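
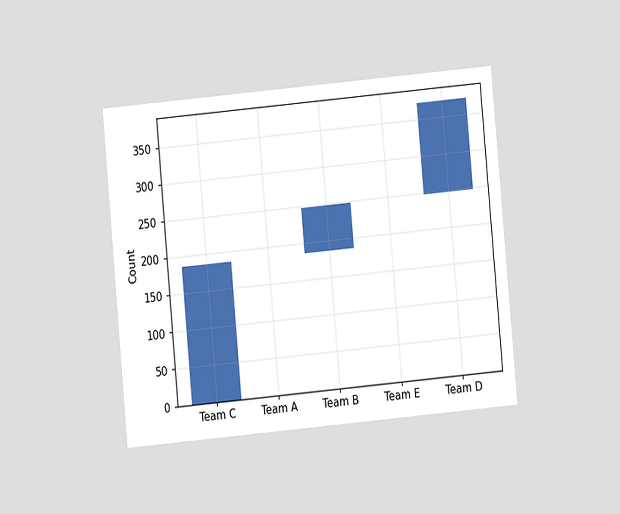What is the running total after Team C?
186

The chart is tilted about 5° counter-clockwise and viewed at a slight angle. After Team C the running total reaches 186.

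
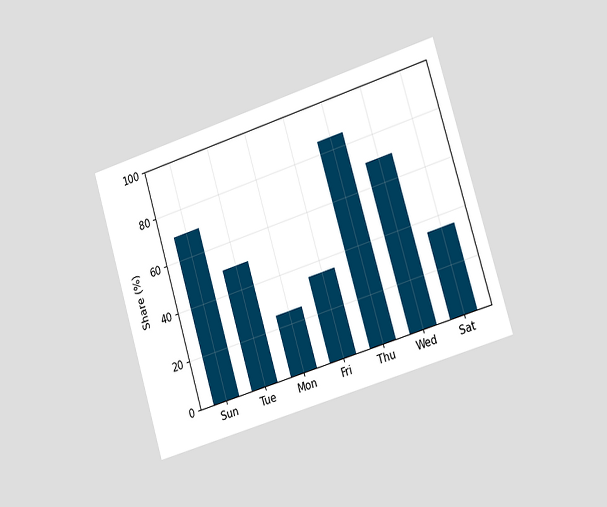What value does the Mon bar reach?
The chart is tilted about 17° counter-clockwise and viewed slightly from the right. Reading along the chart's y-axis, the Mon bar reaches 25%.

25%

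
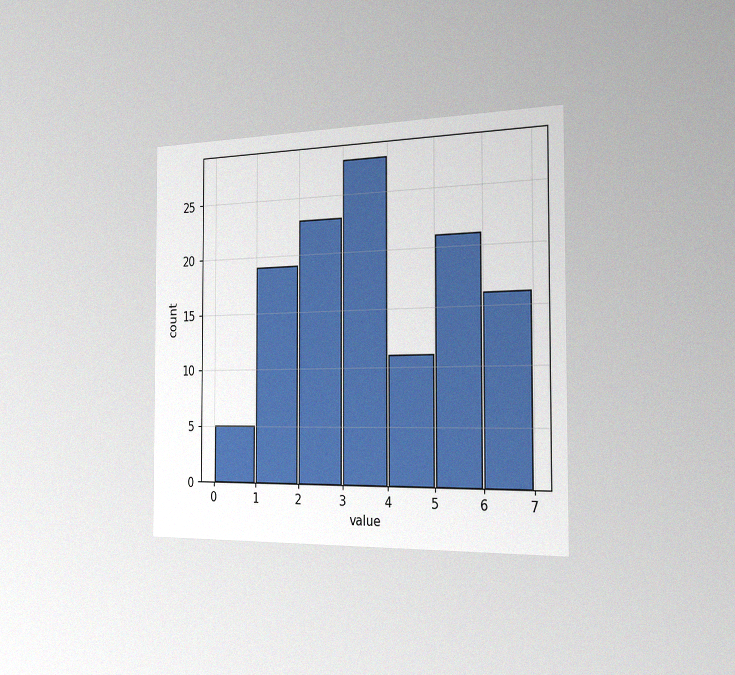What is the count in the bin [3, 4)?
The chart is viewed slightly from the right, with some photo noise. The [3, 4) bin has height 28.

28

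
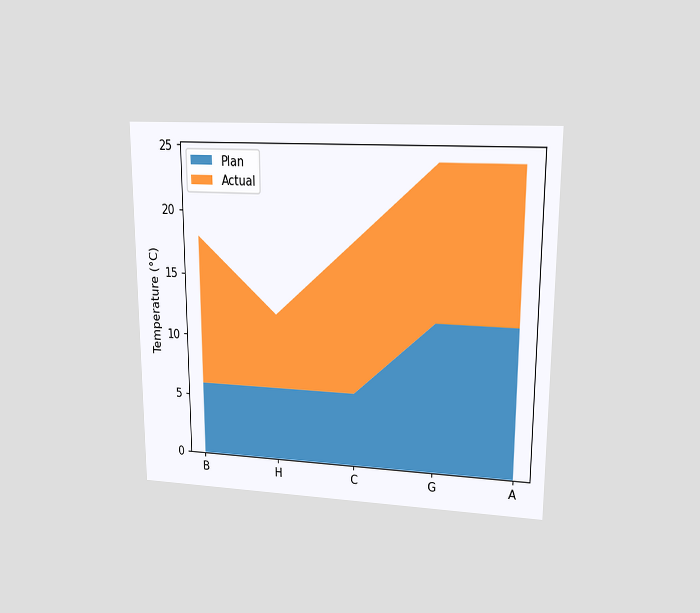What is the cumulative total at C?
The chart is viewed at a slight angle. The stacked total at C reaches 18°C.

18°C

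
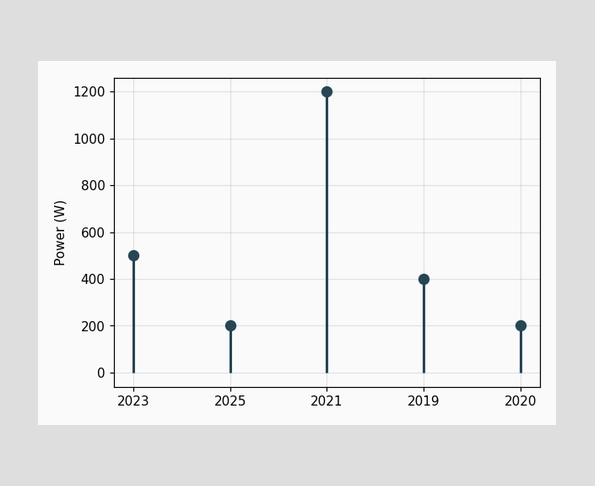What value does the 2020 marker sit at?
The 2020 marker sits at 200W.

200W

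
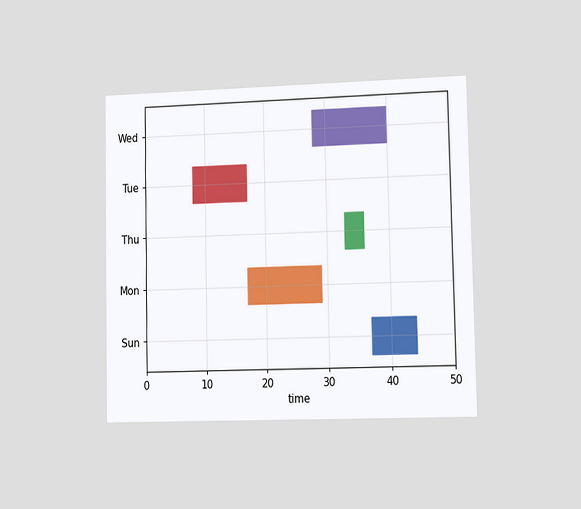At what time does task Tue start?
8

The chart is viewed slightly from the right. The Tue bar begins at t=8.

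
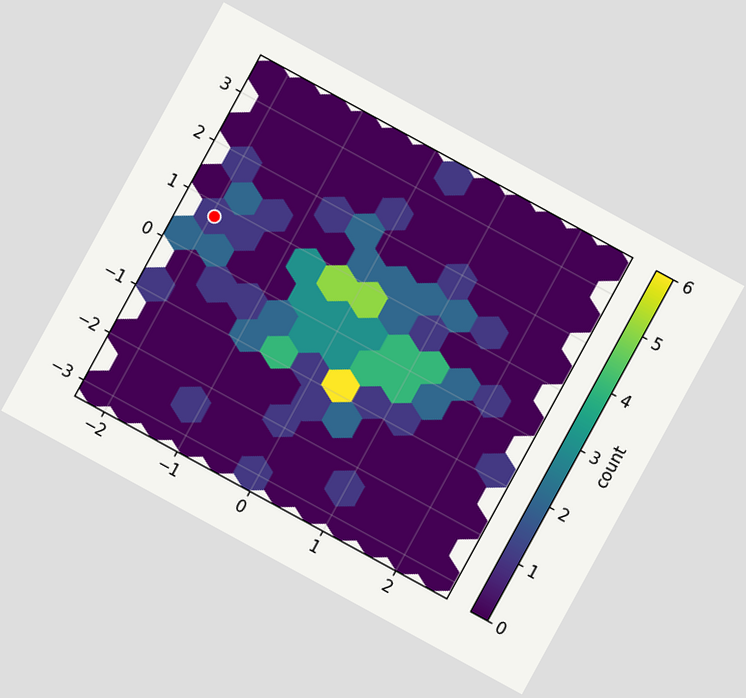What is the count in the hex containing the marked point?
The chart is tilted about 29° clockwise. The marked hex reads 1 on the colorbar.

1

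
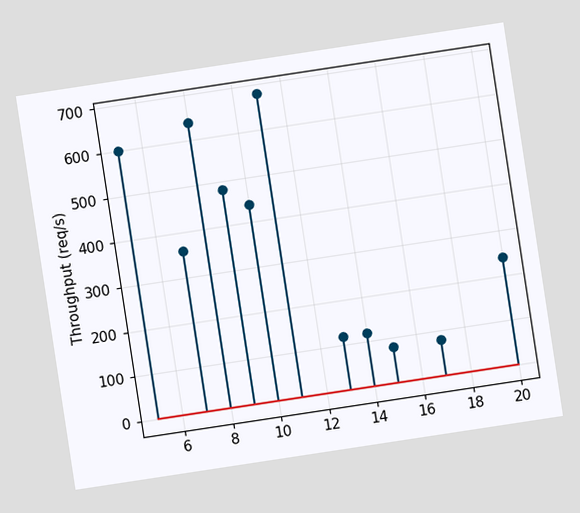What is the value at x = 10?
The chart is tilted about 9° counter-clockwise. The stem at x=10 reaches 440req/s.

440req/s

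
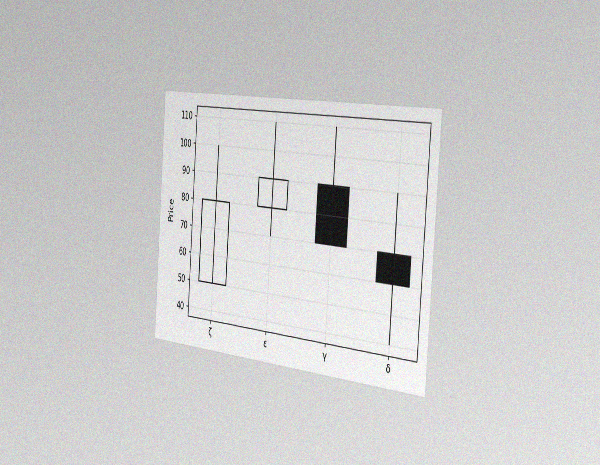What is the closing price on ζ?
80

The chart is tilted about 4° clockwise and viewed slightly from the right, with some photo noise. The ζ candle closes at 80.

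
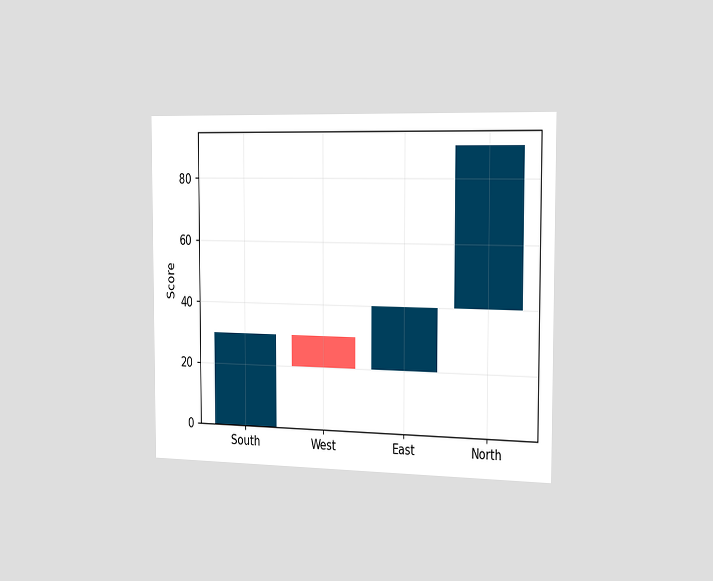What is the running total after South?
30

The chart is viewed slightly from the right. After South the running total reaches 30.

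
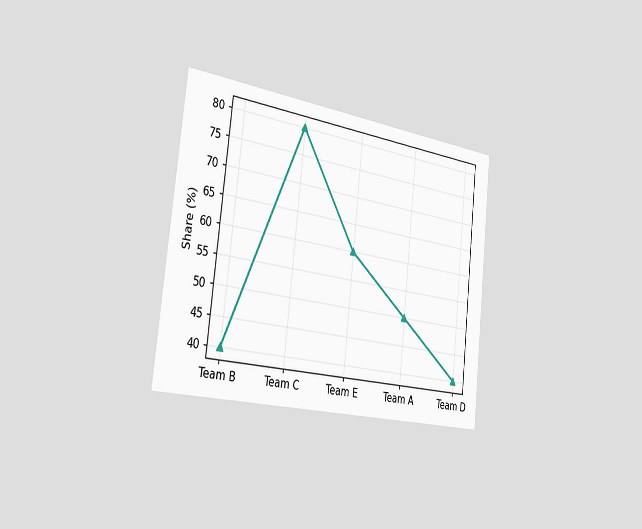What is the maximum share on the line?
80%

The chart is tilted about 6° clockwise and viewed slightly from the left. The highest point is at Team C, and reading across to the y-axis gives 80%.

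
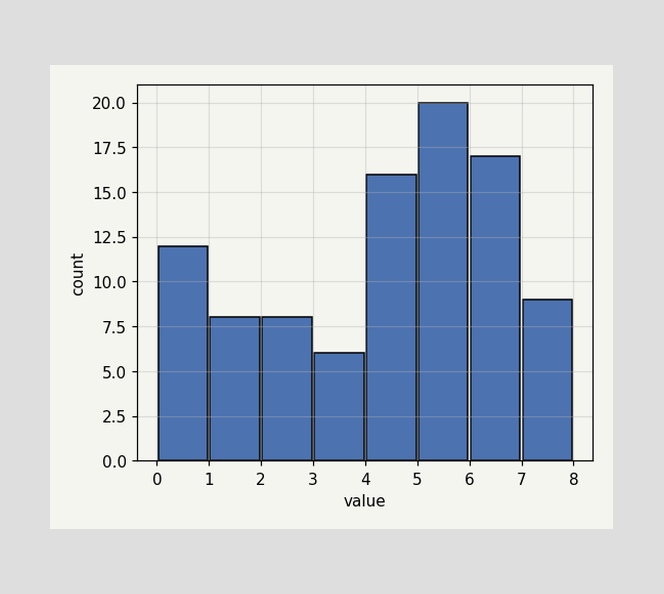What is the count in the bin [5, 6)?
20

The [5, 6) bin has height 20.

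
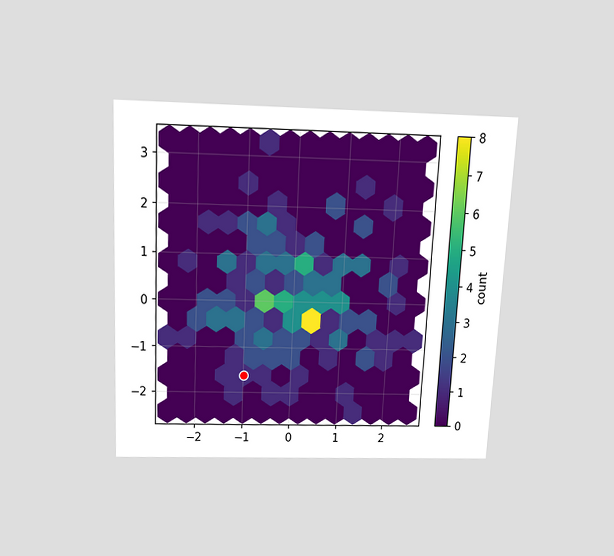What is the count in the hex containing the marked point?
The chart is tilted about 3° clockwise and viewed slightly from above. The marked hex reads 1 on the colorbar.

1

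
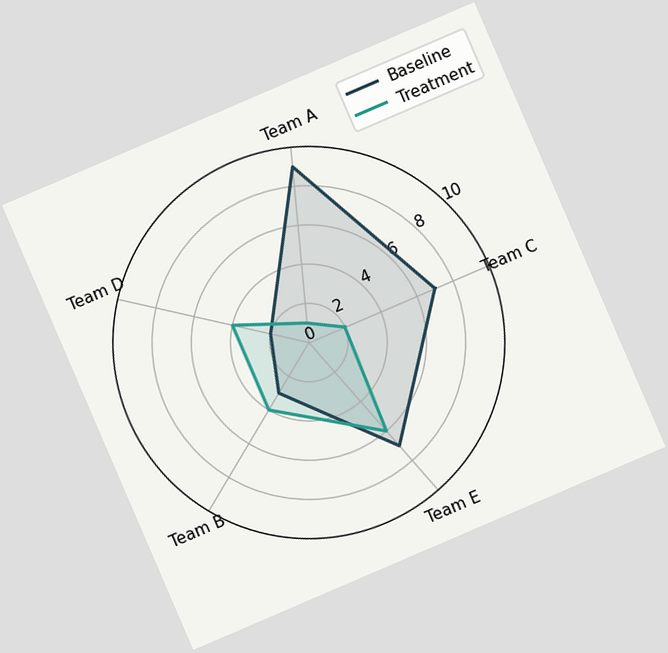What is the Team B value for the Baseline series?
The chart is tilted about 23° counter-clockwise. On the Team B axis, Baseline reaches 3.

3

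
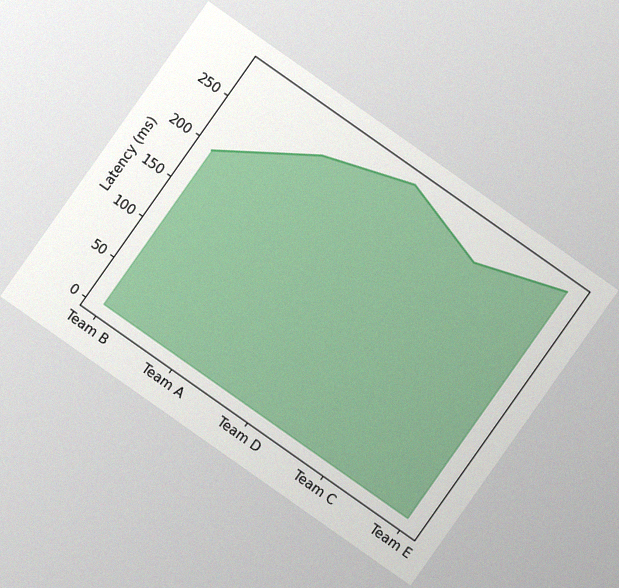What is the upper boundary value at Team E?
285ms

The chart is tilted about 35° clockwise, with some photo noise. At Team E the upper boundary is at 285ms.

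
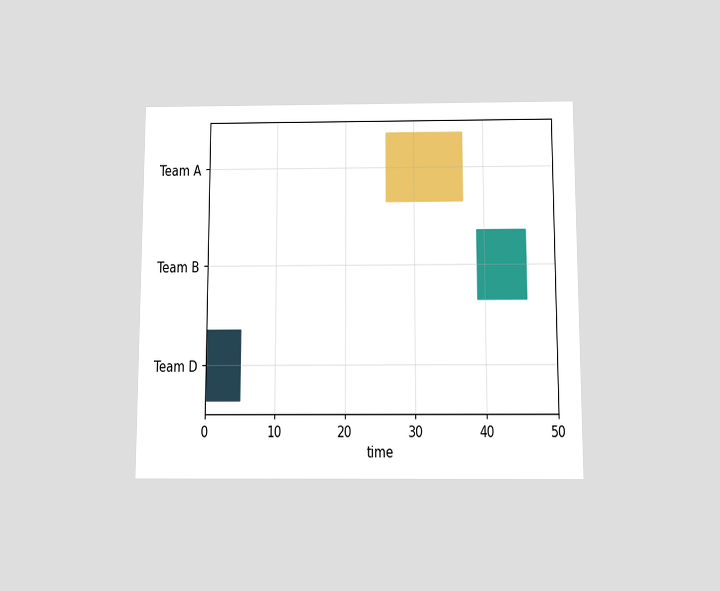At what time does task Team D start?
The chart is viewed slightly from below. The Team D bar begins at t=0.

0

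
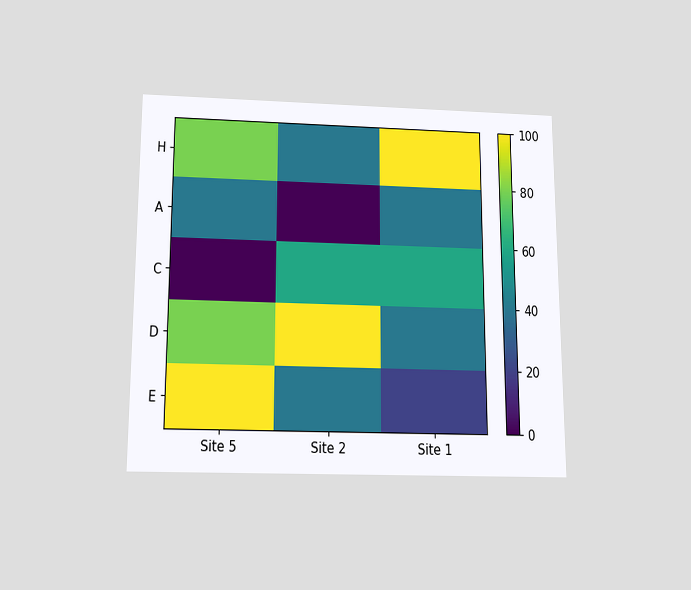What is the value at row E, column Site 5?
The chart is viewed slightly from below. Matching cell (E, Site 5) against the colorbar gives 100.

100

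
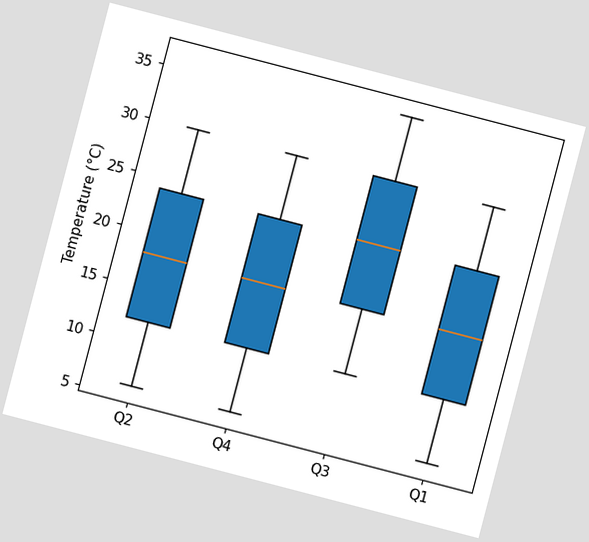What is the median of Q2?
The chart is tilted about 15° clockwise. The median line in the Q2 box sits at 18°C.

18°C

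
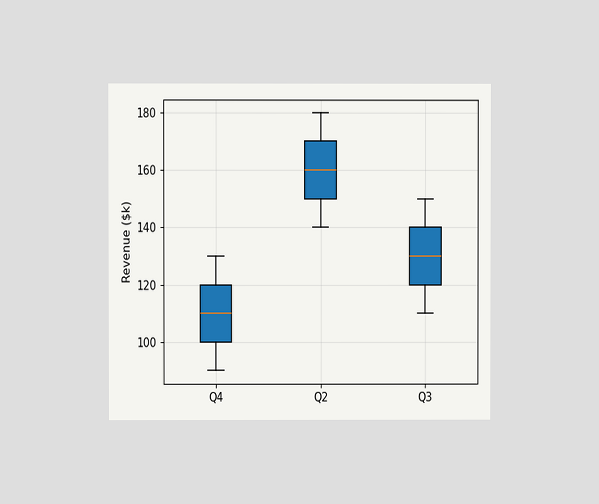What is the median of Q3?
The chart is viewed at a slight angle. The median line in the Q3 box sits at $130k.

$130k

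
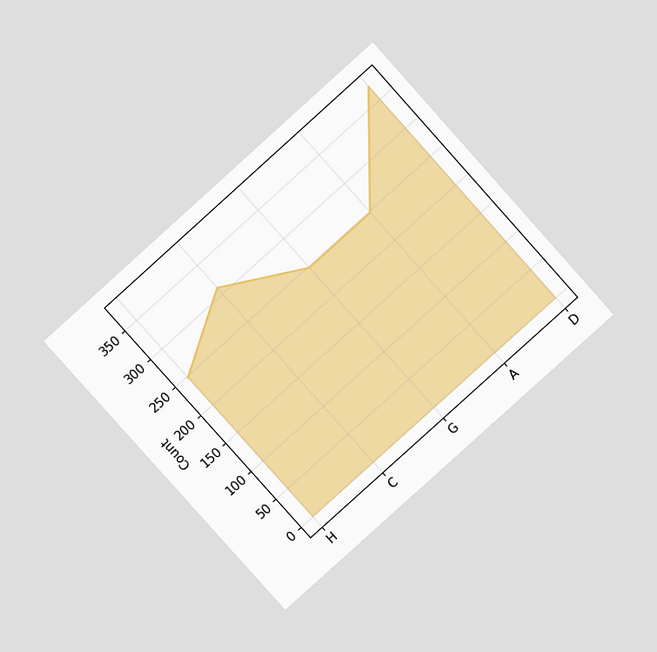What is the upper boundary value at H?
248

The chart is tilted about 42° counter-clockwise and viewed at a slight angle. At H the upper boundary is at 248.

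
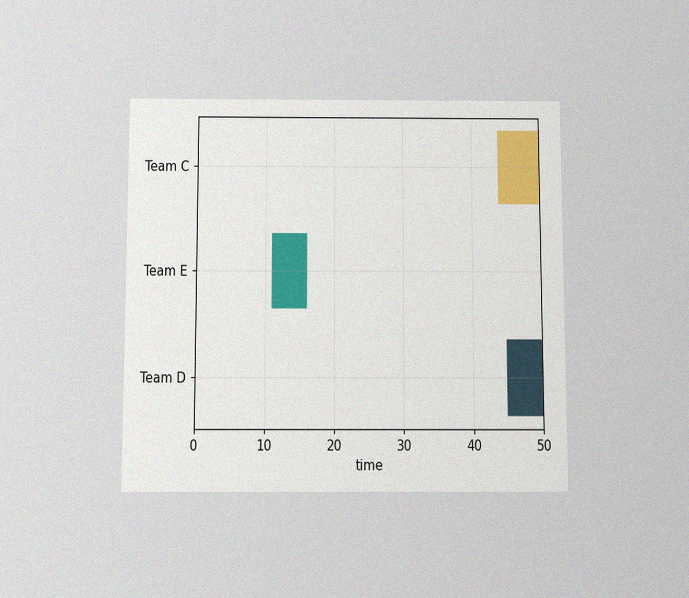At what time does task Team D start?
The chart is viewed slightly from below, with some photo noise. The Team D bar begins at t=45.

45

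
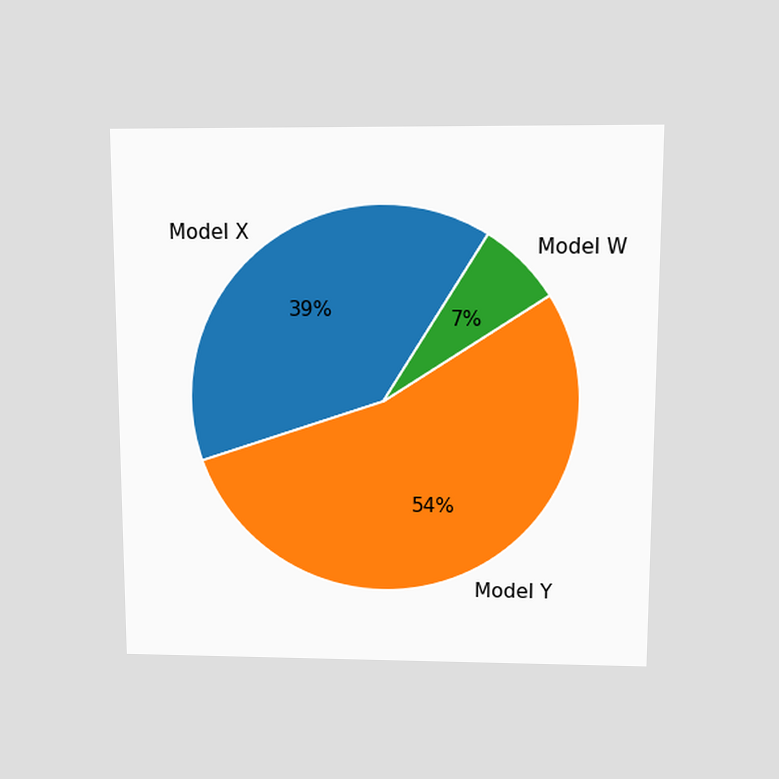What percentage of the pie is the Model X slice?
39%

The chart is viewed slightly from above. The Model X slice takes up 39% of the pie.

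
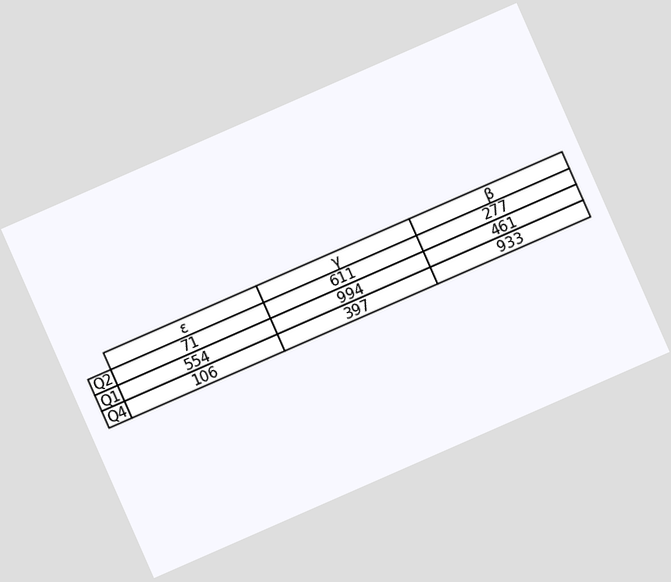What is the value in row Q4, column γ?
The chart is tilted about 24° counter-clockwise. The (Q4, γ) cell reads 397.

397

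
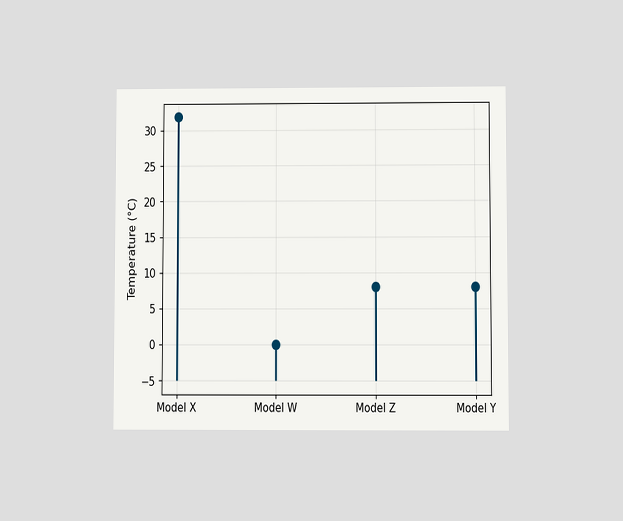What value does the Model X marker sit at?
32°C

The chart is viewed at a slight angle. The Model X marker sits at 32°C.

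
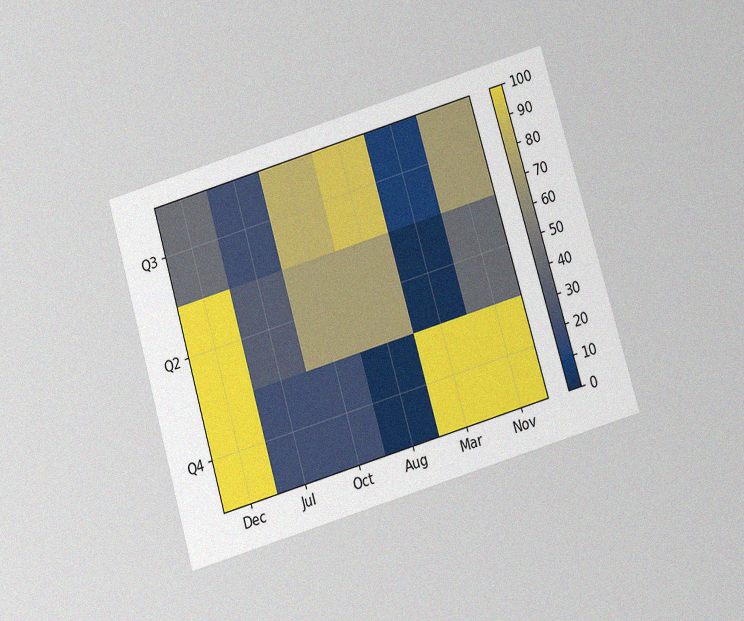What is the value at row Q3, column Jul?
20

The chart is tilted about 16° counter-clockwise and viewed slightly from below, with some photo noise. Matching cell (Q3, Jul) against the colorbar gives 20.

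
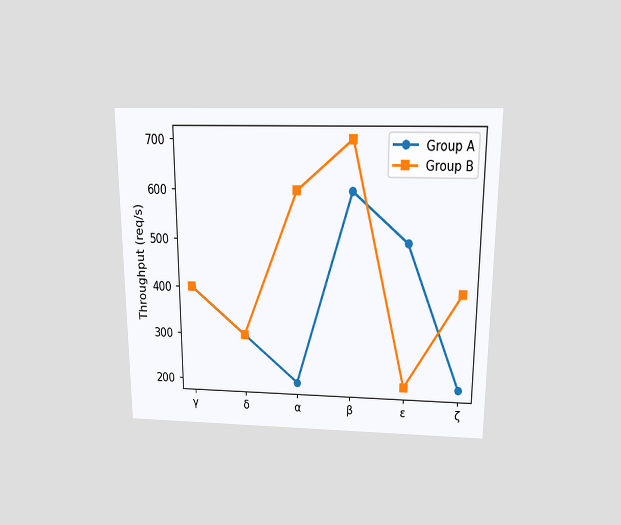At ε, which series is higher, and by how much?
Group A, by 300req/s

The chart is viewed slightly from above. At ε, Group A sits above the other line by 300req/s.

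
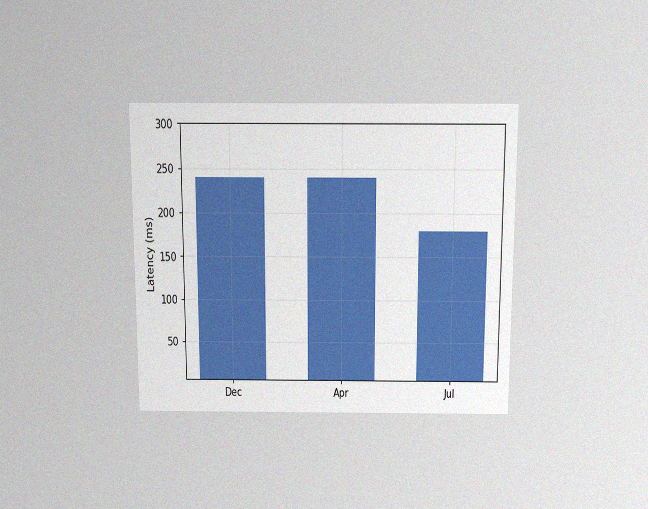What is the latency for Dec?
240ms

The chart is viewed slightly from above, with some photo noise. Reading along the chart's y-axis, the Dec bar reaches 240ms.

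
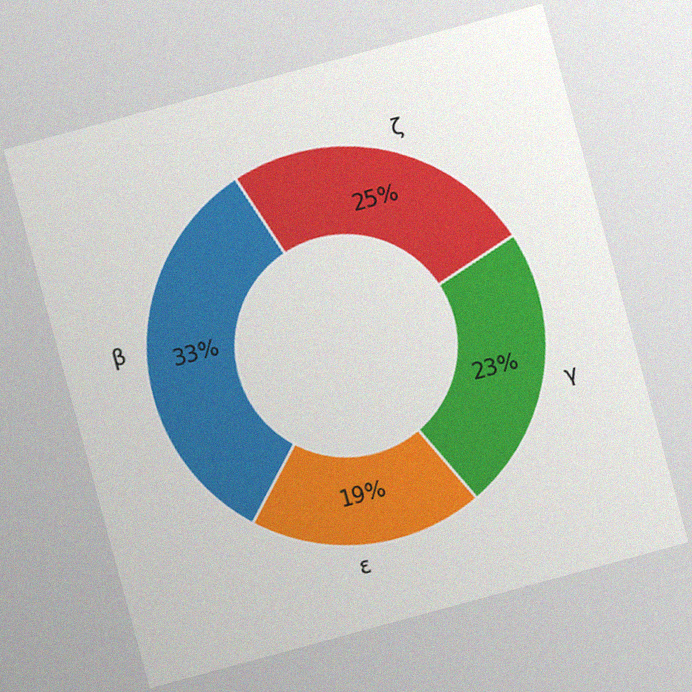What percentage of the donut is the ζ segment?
The chart is tilted about 15° counter-clockwise, with some photo noise. The ζ segment takes up 25% of the ring.

25%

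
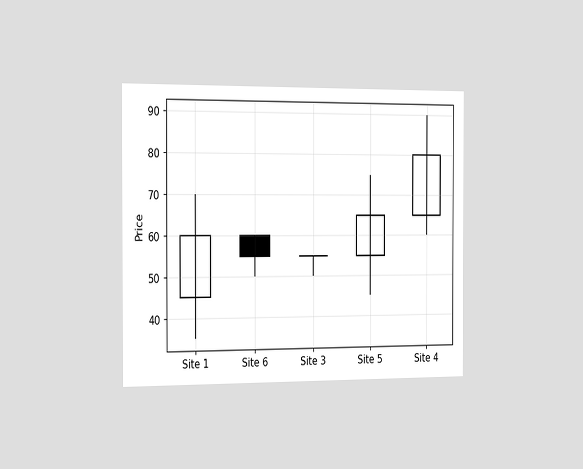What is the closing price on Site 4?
80

The chart is viewed slightly from the left. The Site 4 candle closes at 80.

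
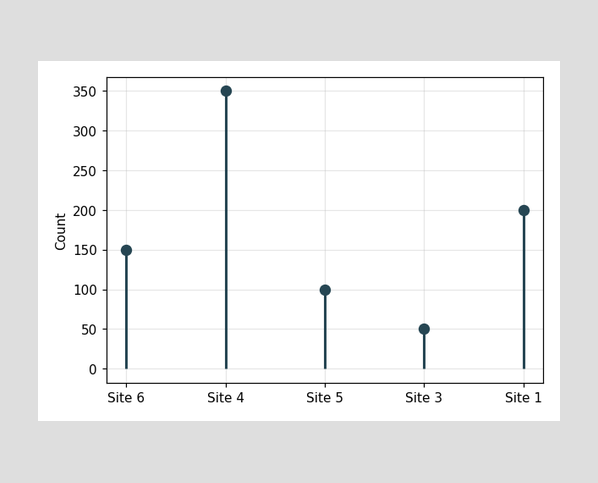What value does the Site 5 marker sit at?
The Site 5 marker sits at 100.

100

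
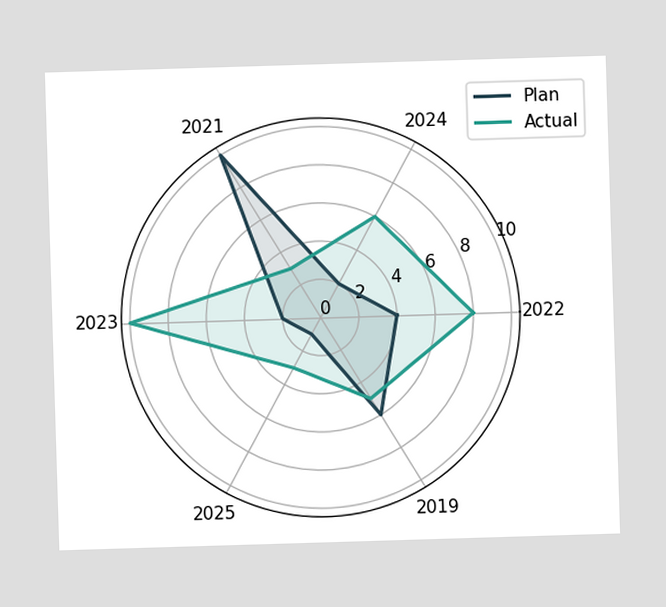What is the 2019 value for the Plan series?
6

On the 2019 axis, Plan reaches 6.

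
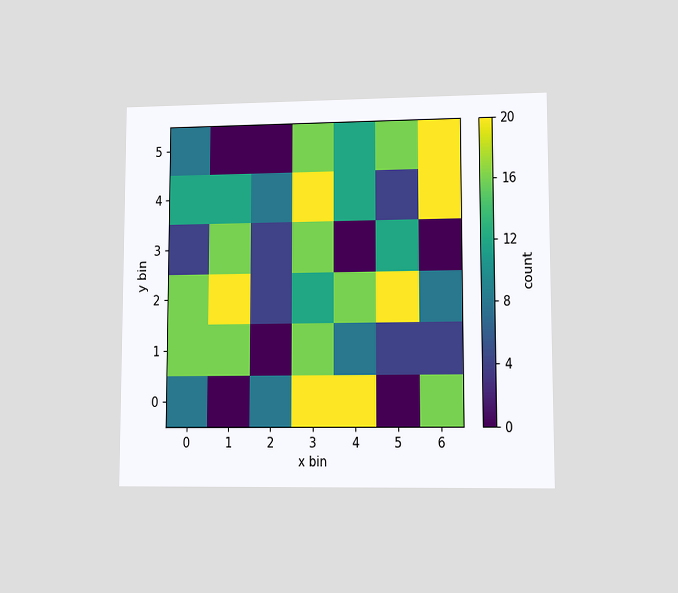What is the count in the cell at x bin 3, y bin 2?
12

The chart is viewed at a slight angle. Matching the cell (3, 2) against the colorbar gives 12.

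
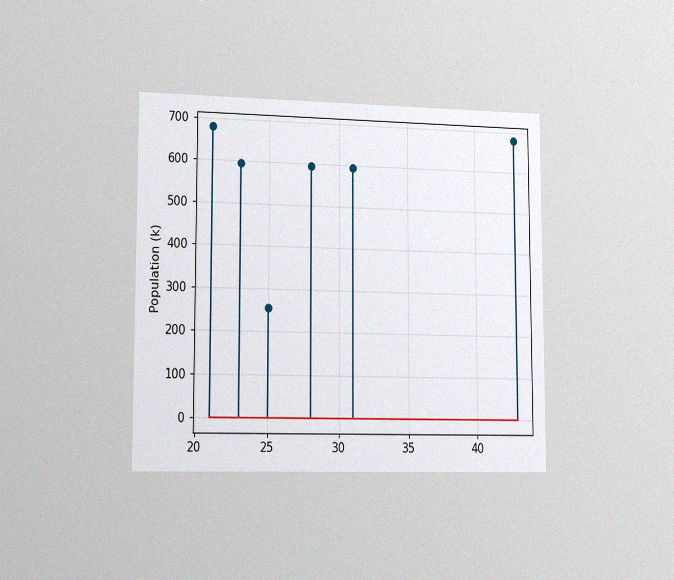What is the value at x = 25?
255k

The chart is viewed slightly from the left, with some photo noise. The stem at x=25 reaches 255k.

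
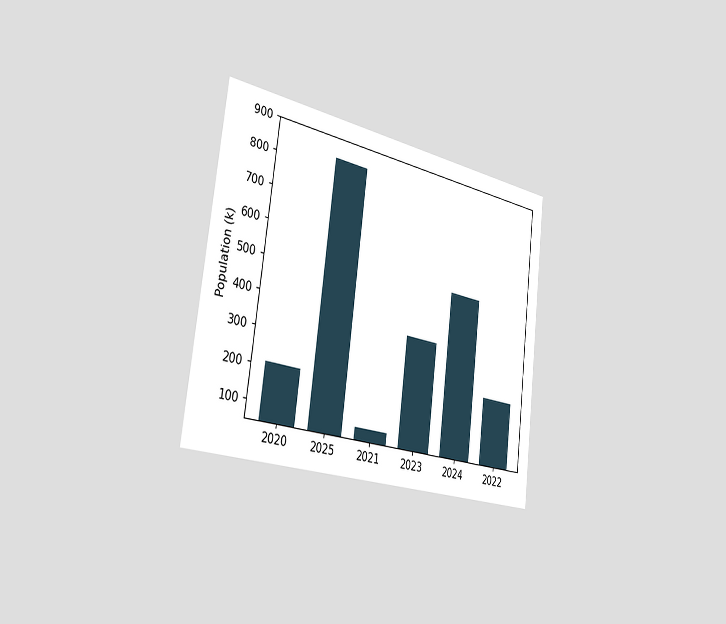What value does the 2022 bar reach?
252k

The chart is tilted about 7° clockwise and viewed slightly from the left. Reading along the chart's y-axis, the 2022 bar reaches 252k.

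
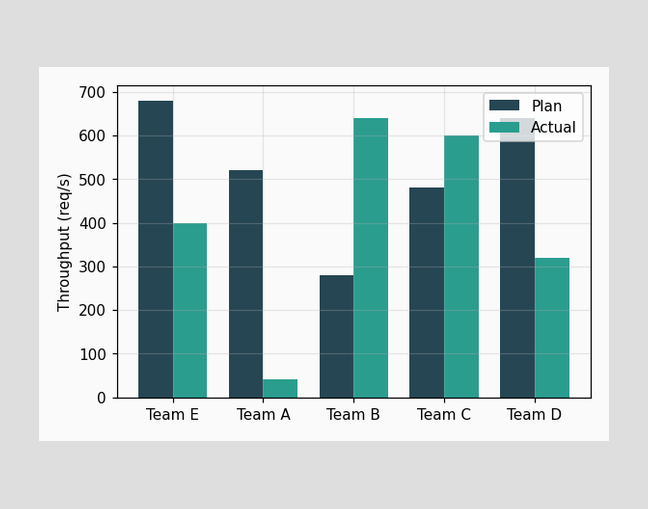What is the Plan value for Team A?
520req/s

The Plan bar at Team A reaches 520req/s on the y-axis.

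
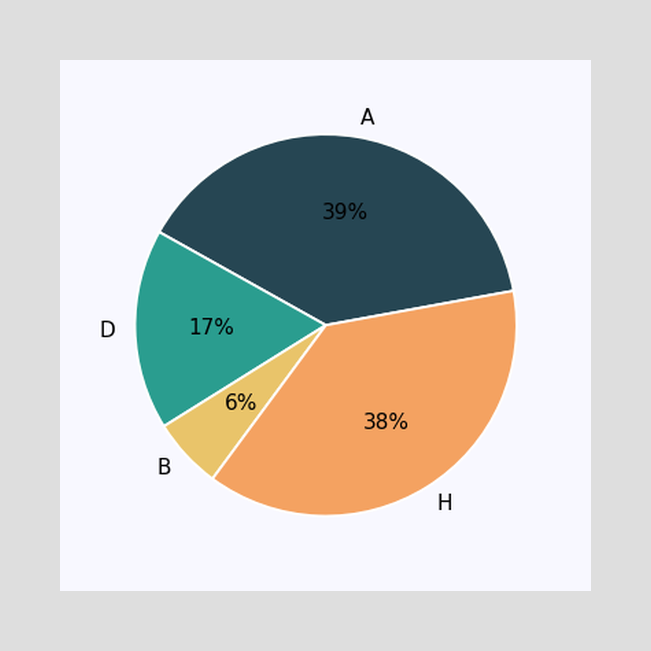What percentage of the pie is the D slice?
The D slice takes up 17% of the pie.

17%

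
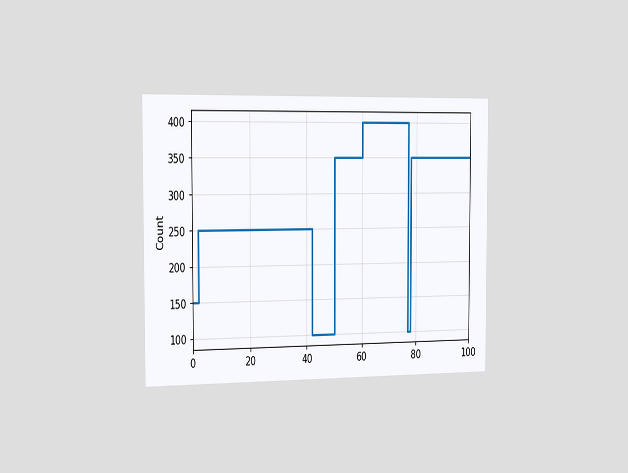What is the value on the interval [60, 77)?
The chart is viewed slightly from the left. On [60, 77) the step sits at 400.

400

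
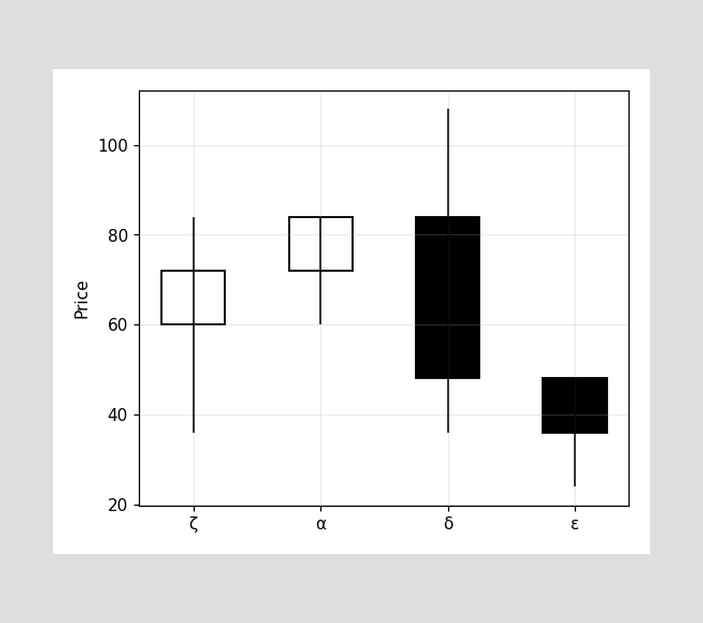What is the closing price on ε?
36

The ε candle closes at 36.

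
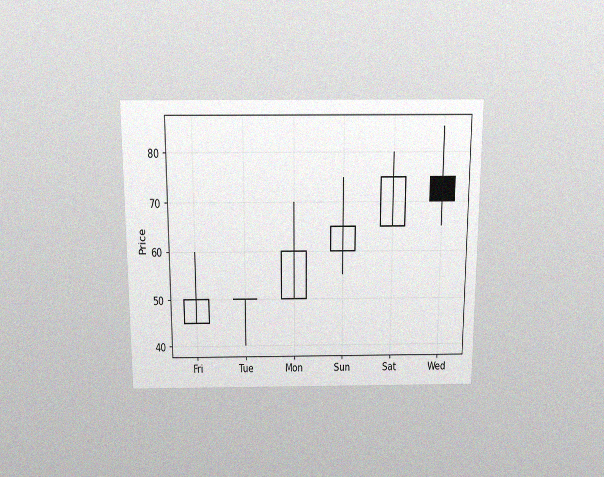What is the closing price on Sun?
The chart is viewed slightly from above, with some photo noise. The Sun candle closes at 65.

65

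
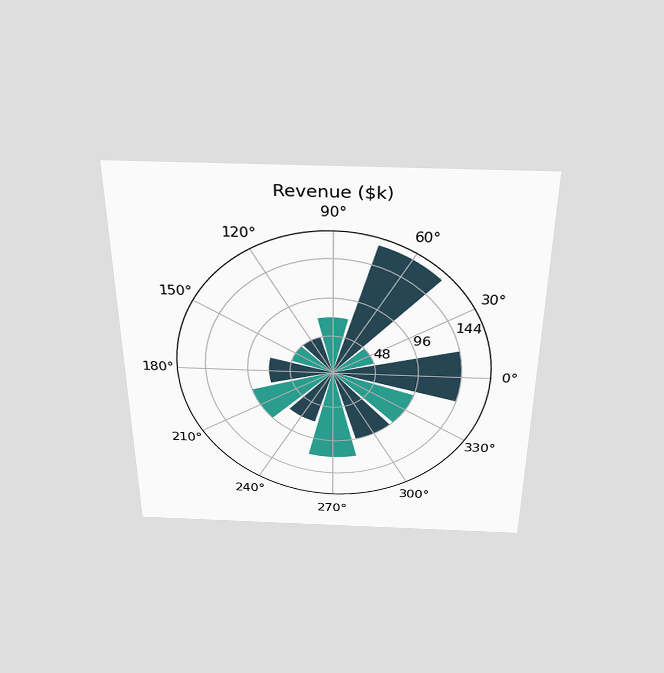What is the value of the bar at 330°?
The chart is viewed slightly from above. The bar at 330° reaches $96k on the radial axis.

$96k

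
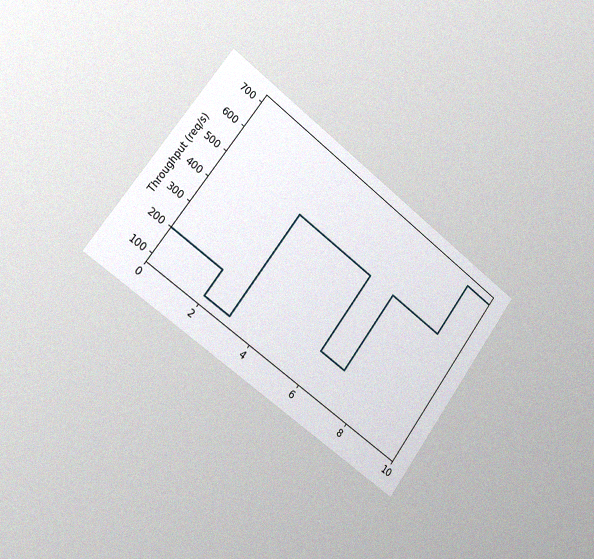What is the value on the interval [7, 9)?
500req/s

The chart is tilted about 37° clockwise and viewed slightly from the left, with some photo noise. On [7, 9) the step sits at 500req/s.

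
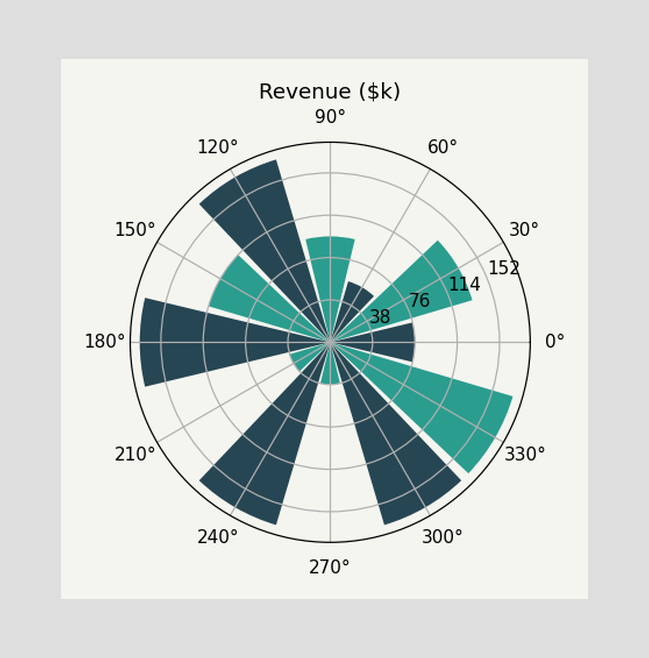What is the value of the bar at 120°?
The bar at 120° reaches $171k on the radial axis.

$171k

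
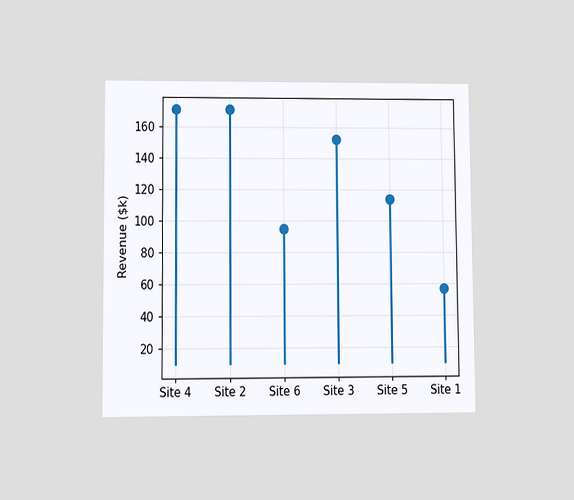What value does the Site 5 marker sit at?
The chart is viewed at a slight angle. The Site 5 marker sits at $114k.

$114k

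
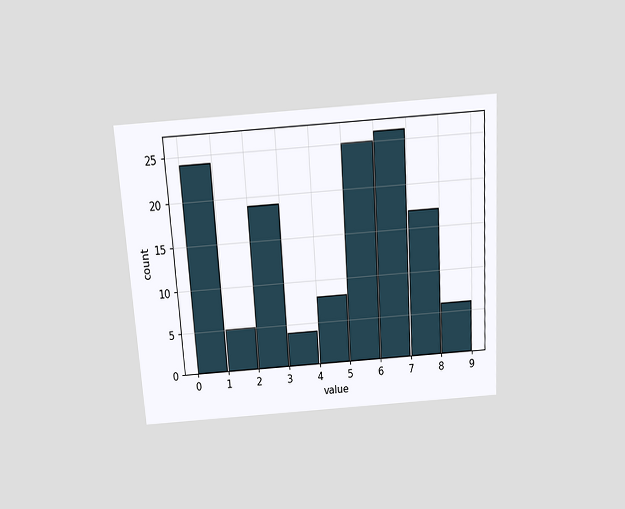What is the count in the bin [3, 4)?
The chart is tilted about 4° counter-clockwise and viewed slightly from above. The [3, 4) bin has height 4.

4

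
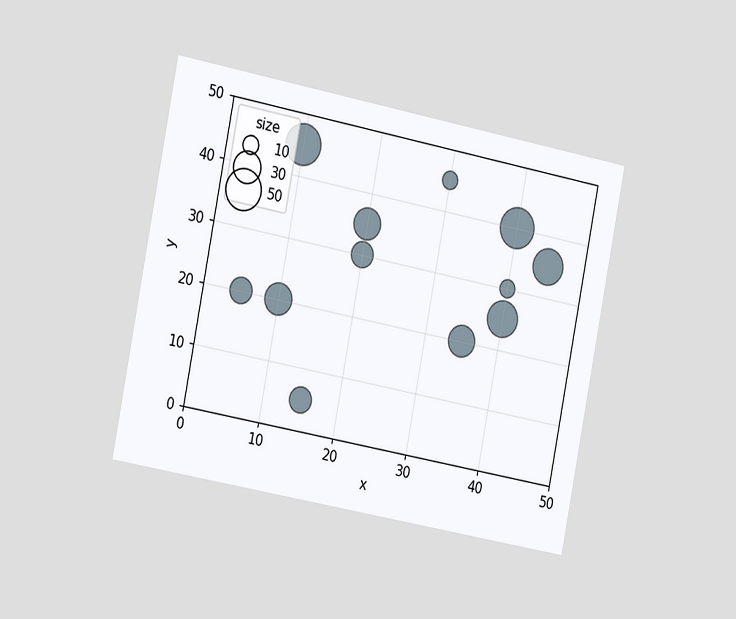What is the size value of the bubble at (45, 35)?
The chart is tilted about 11° clockwise and viewed slightly from the left. Matching the bubble at (45, 35) against the size legend gives 40.

40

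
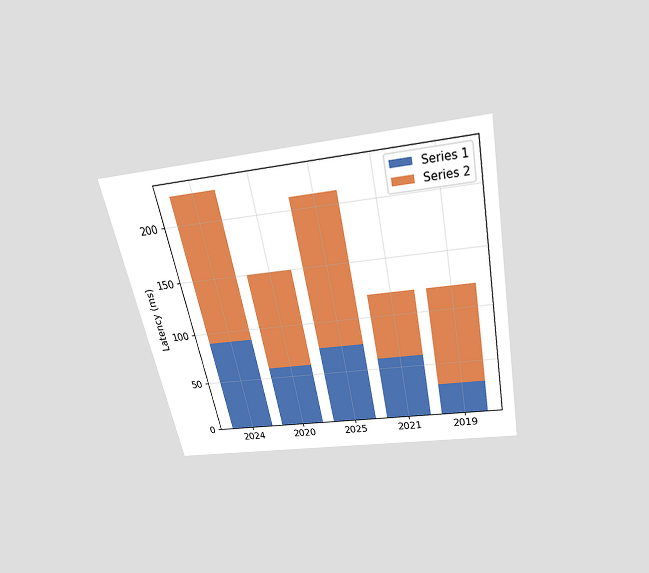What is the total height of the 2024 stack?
225ms

The chart is tilted about 12° counter-clockwise and viewed slightly from above. The 2024 stack's top reaches 225ms on the y-axis.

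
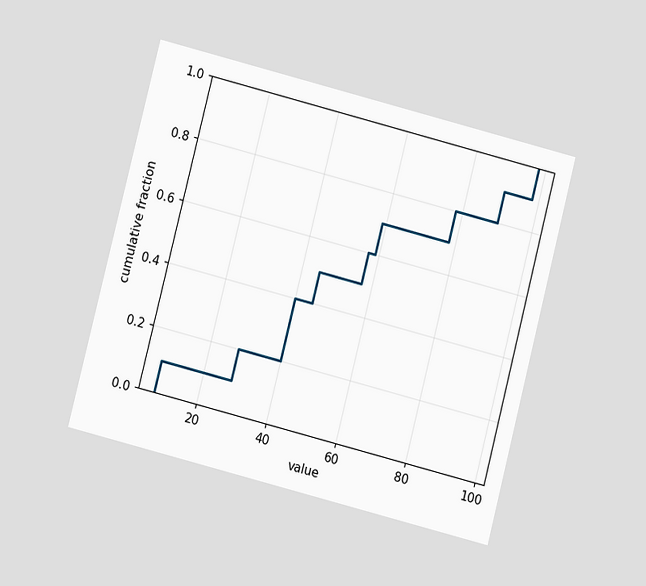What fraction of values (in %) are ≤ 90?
The chart is tilted about 14° clockwise and viewed at a slight angle. At x=90 the ECDF step is at 90%.

90%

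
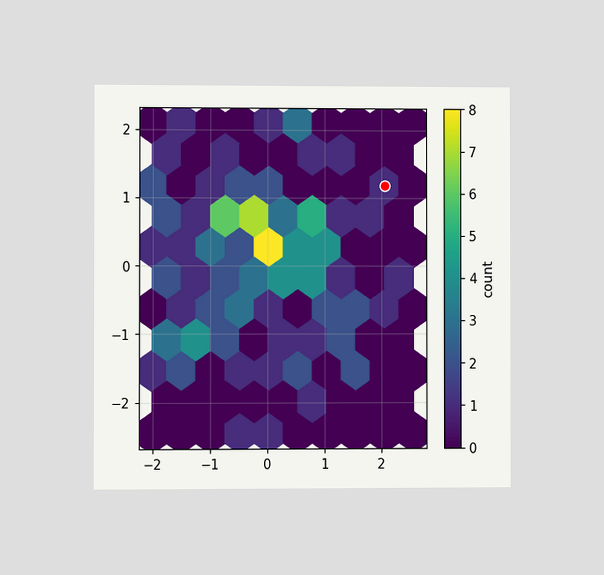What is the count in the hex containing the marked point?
The chart is viewed at a slight angle. The marked hex reads 1 on the colorbar.

1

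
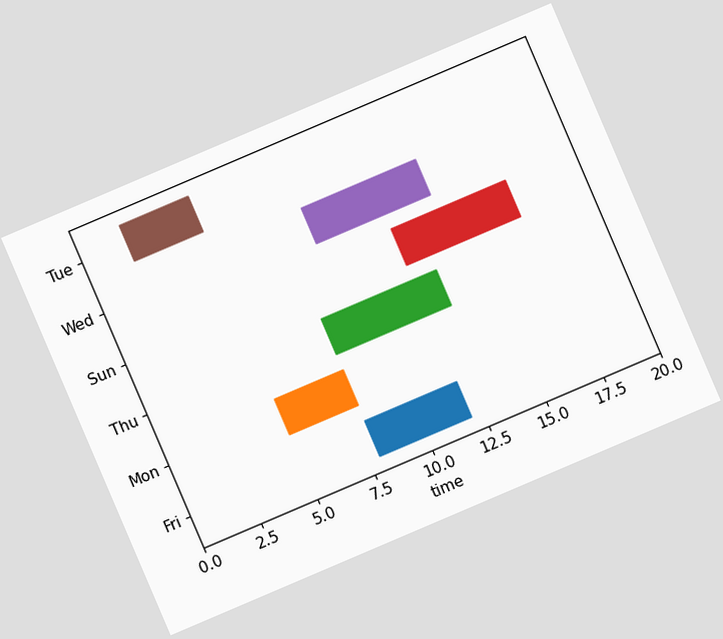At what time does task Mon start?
The chart is tilted about 23° counter-clockwise. The Mon bar begins at t=5.

5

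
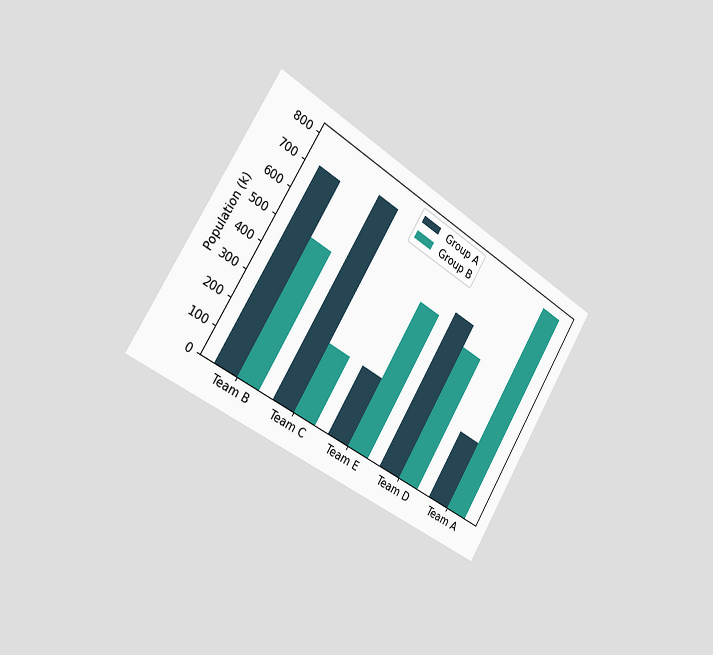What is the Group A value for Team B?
714k

The chart is tilted about 32° clockwise and viewed slightly from the left. The Group A bar at Team B reaches 714k on the y-axis.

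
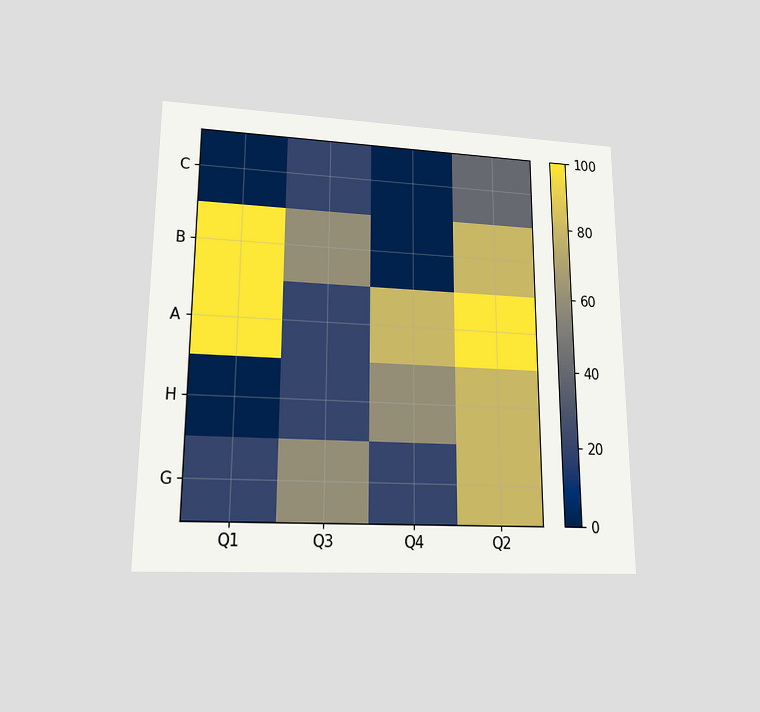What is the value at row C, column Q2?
The chart is viewed at a slight angle. Matching cell (C, Q2) against the colorbar gives 40.

40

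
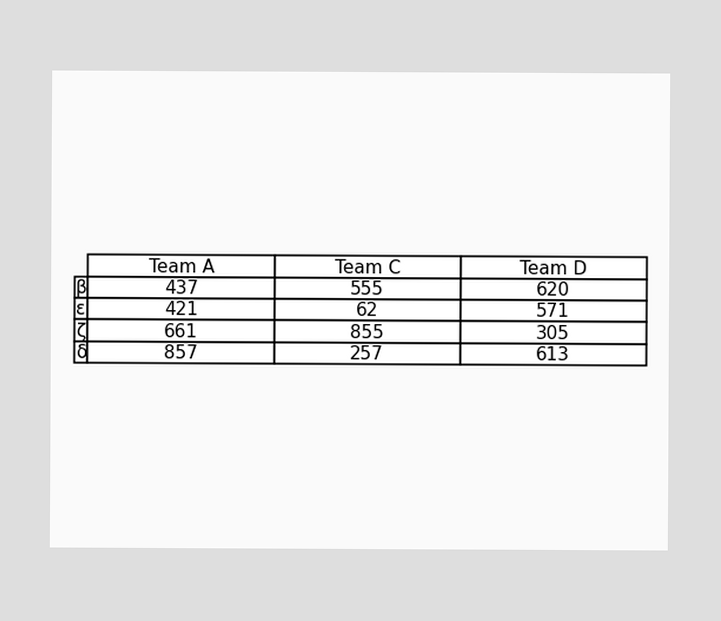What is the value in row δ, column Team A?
857

The (δ, Team A) cell reads 857.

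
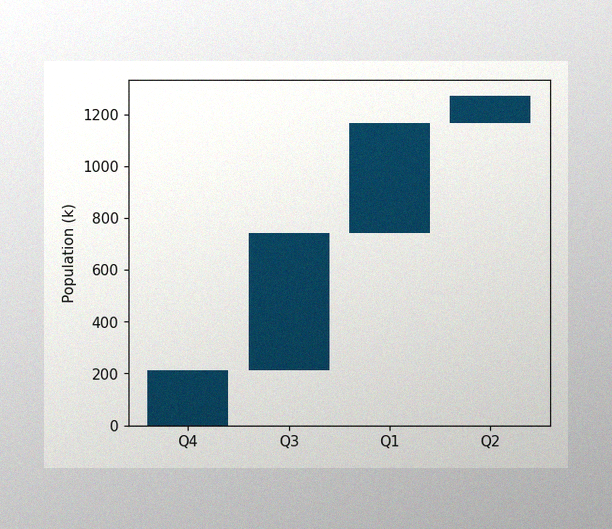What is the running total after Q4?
212k

The image has some photo noise and uneven lighting. After Q4 the running total reaches 212k.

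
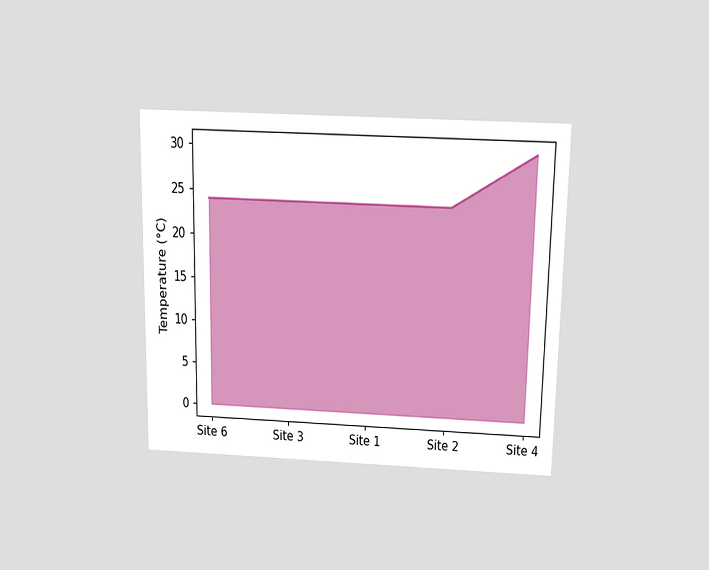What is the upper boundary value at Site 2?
24°C

The chart is viewed slightly from above. At Site 2 the upper boundary is at 24°C.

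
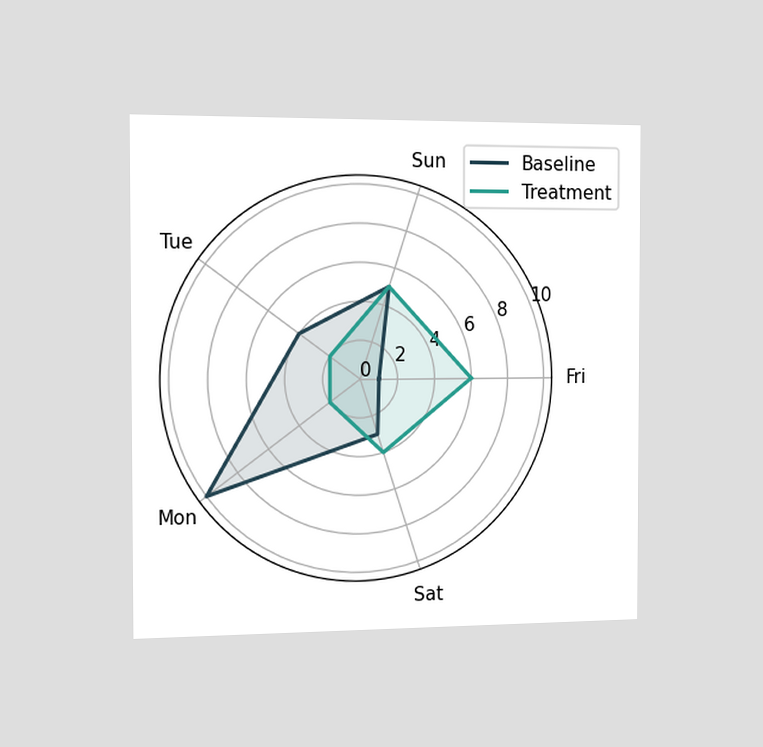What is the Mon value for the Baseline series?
The chart is viewed slightly from the left. On the Mon axis, Baseline reaches 10.

10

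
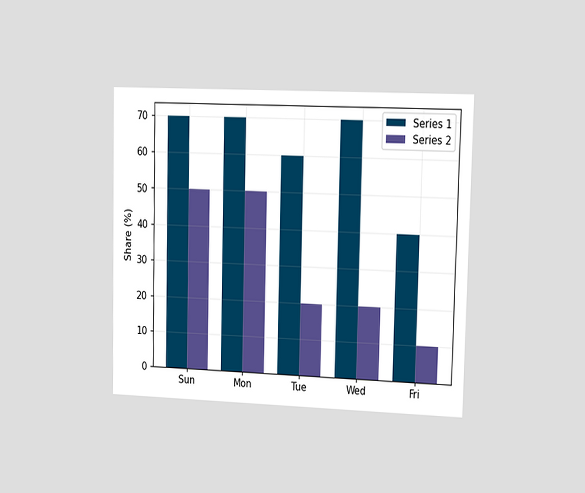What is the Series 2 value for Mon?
50%

The chart is viewed slightly from the right. The Series 2 bar at Mon reaches 50% on the y-axis.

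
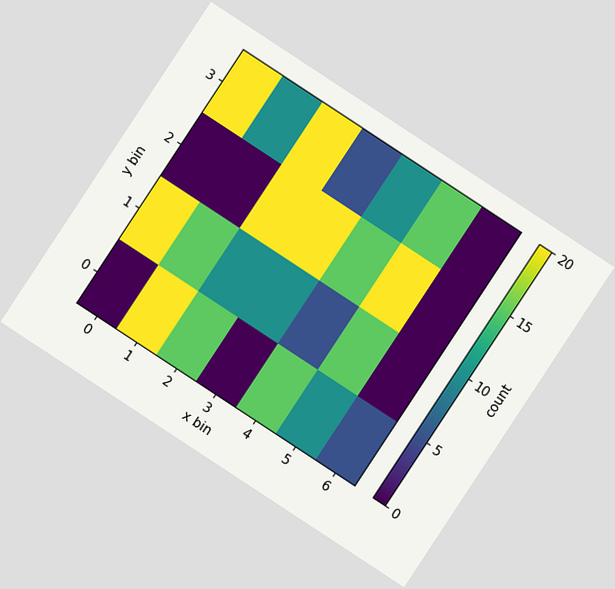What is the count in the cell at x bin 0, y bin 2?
The chart is tilted about 33° clockwise. Matching the cell (0, 2) against the colorbar gives 0.

0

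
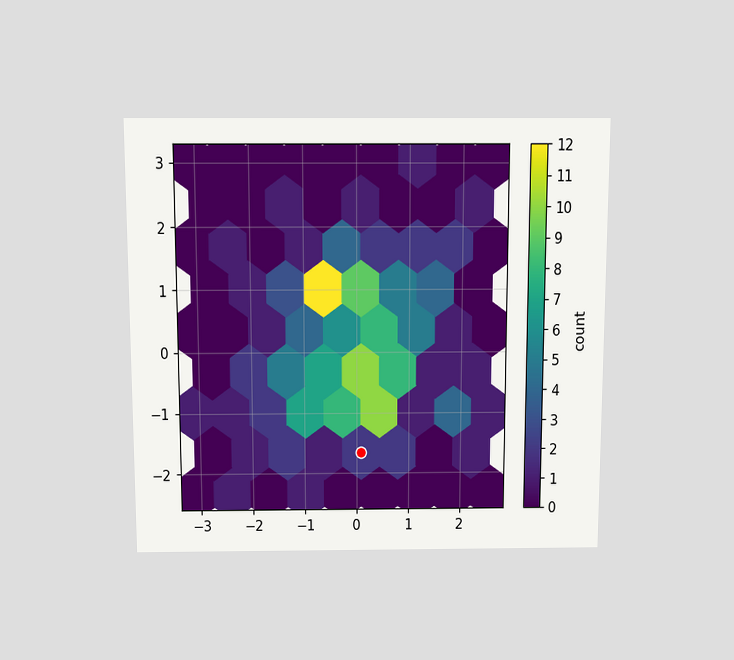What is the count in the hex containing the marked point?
2

The chart is viewed slightly from above. The marked hex reads 2 on the colorbar.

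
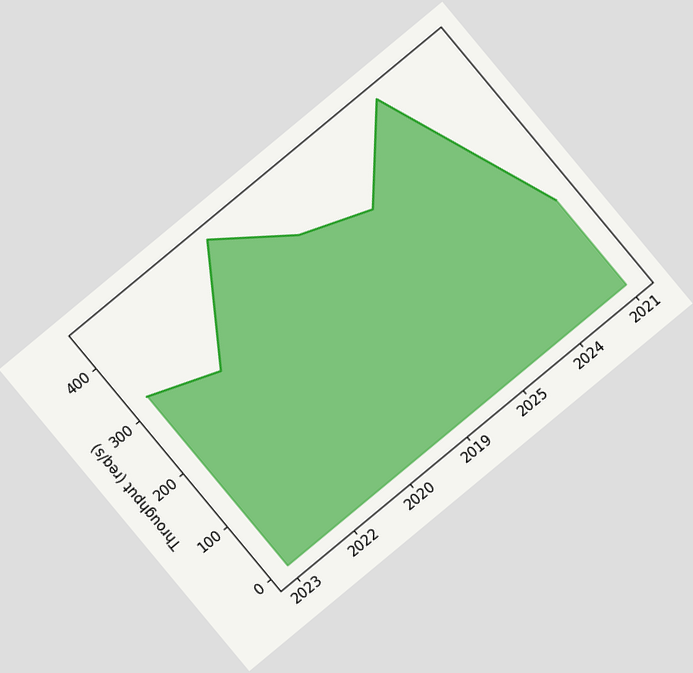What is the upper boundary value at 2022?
280req/s

The chart is tilted about 40° counter-clockwise. At 2022 the upper boundary is at 280req/s.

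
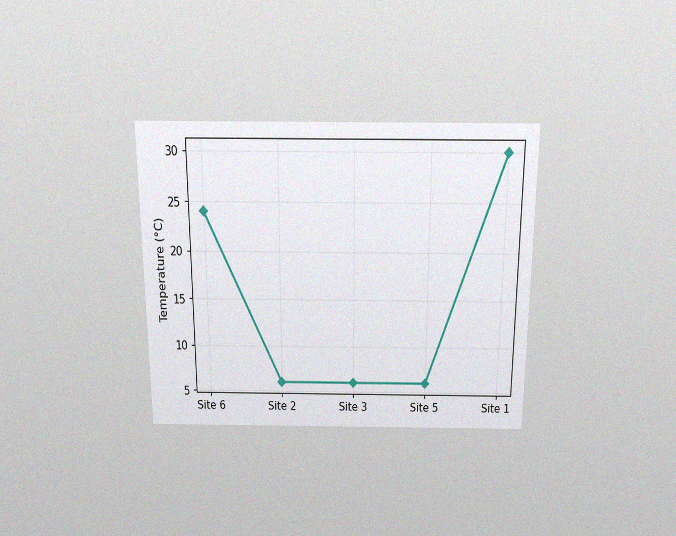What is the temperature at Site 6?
24°C

The chart is viewed slightly from above, with some photo noise. At Site 6, the line is at 24°C.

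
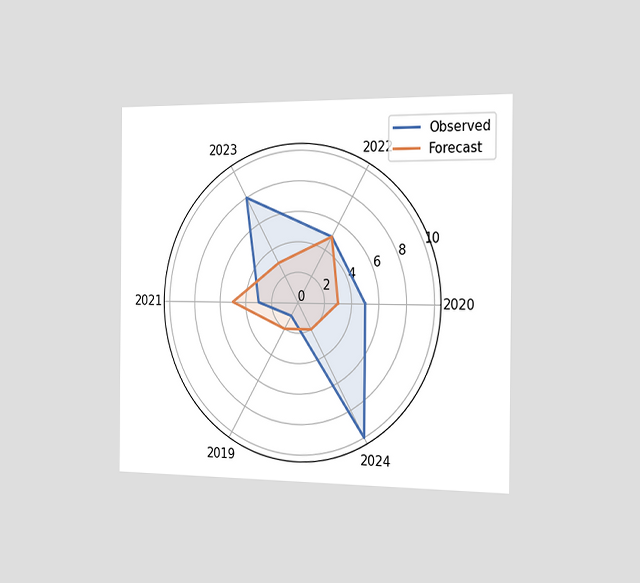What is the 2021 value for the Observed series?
The chart is viewed slightly from the right. On the 2021 axis, Observed reaches 3.

3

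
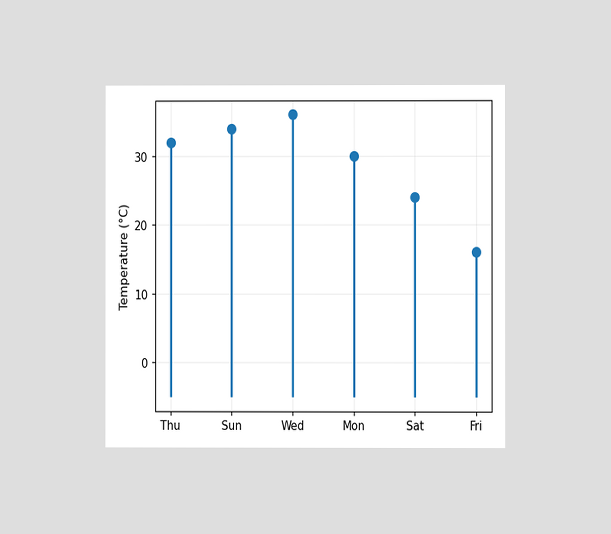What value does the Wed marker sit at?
The chart is viewed at a slight angle. The Wed marker sits at 36°C.

36°C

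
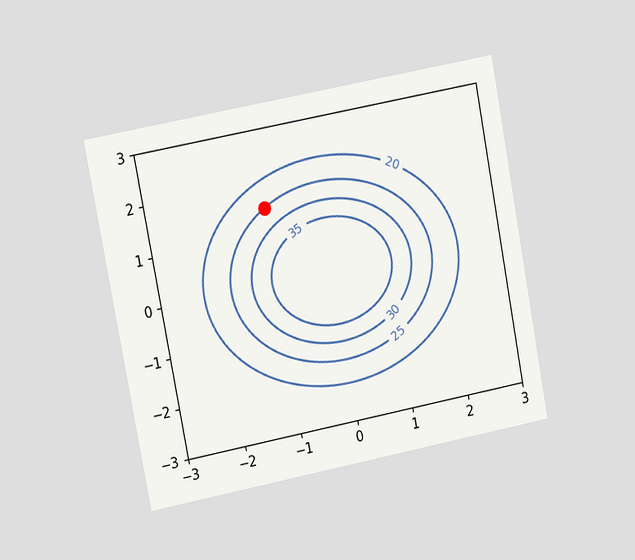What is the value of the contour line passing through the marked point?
The chart is tilted about 11° counter-clockwise and viewed at a slight angle. The marked point sits on the contour labelled 25.

25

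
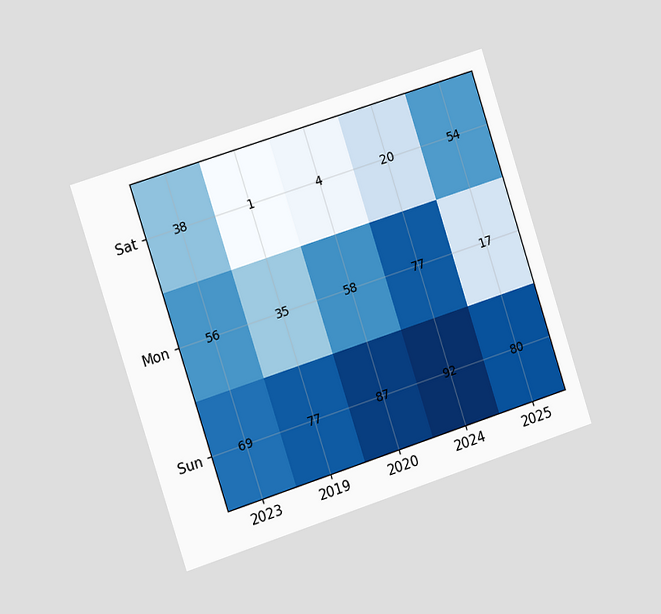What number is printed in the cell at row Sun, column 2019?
77

The chart is tilted about 18° counter-clockwise and viewed slightly from the left. The (Sun, 2019) cell reads 77.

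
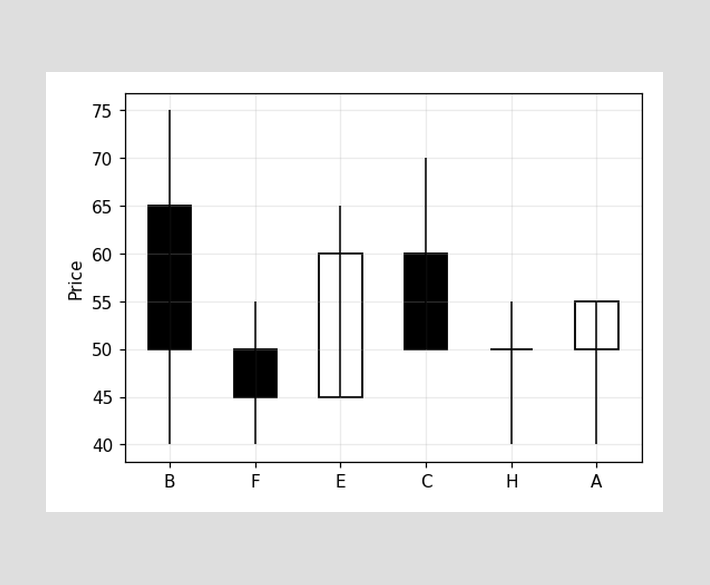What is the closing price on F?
The F candle closes at 45.

45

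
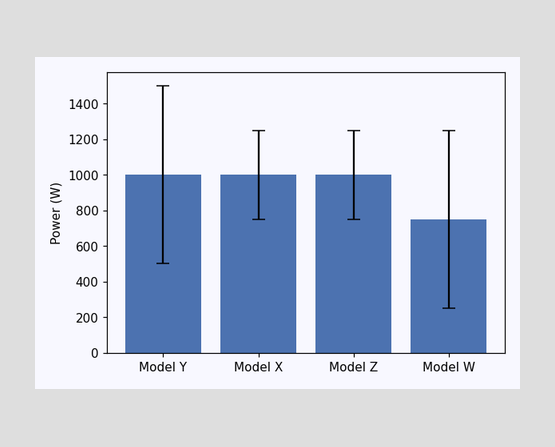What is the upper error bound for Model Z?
1250W

The Model Z bar's upper whisker reaches 1250W.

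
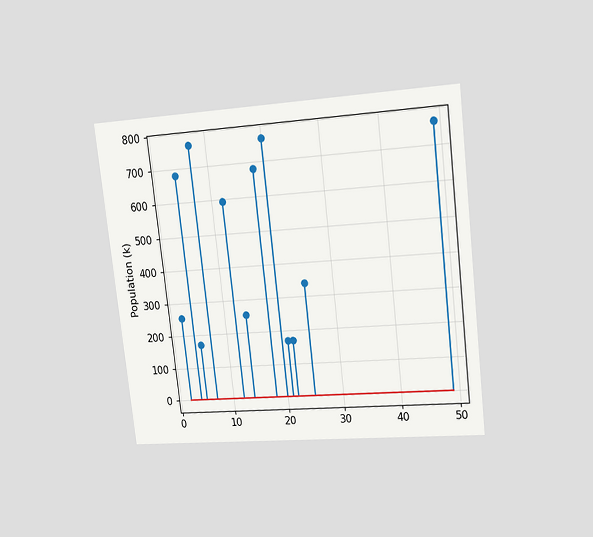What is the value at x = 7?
765k

The chart is tilted about 7° counter-clockwise and viewed at a slight angle. The stem at x=7 reaches 765k.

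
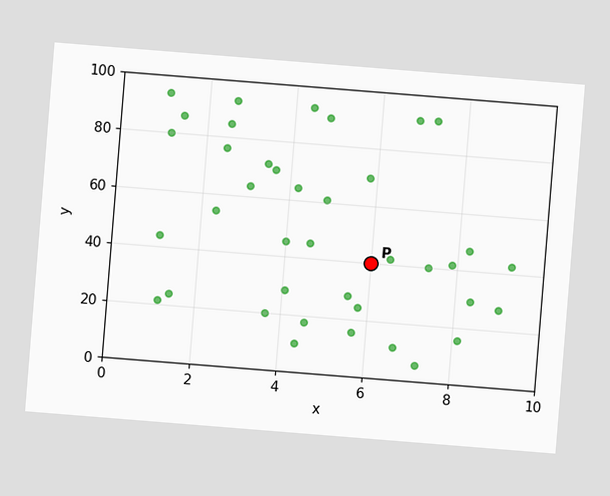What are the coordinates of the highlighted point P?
The chart is tilted about 5° clockwise. Following the gridlines from P to each axis, P sits at (6, 40).

(6, 40)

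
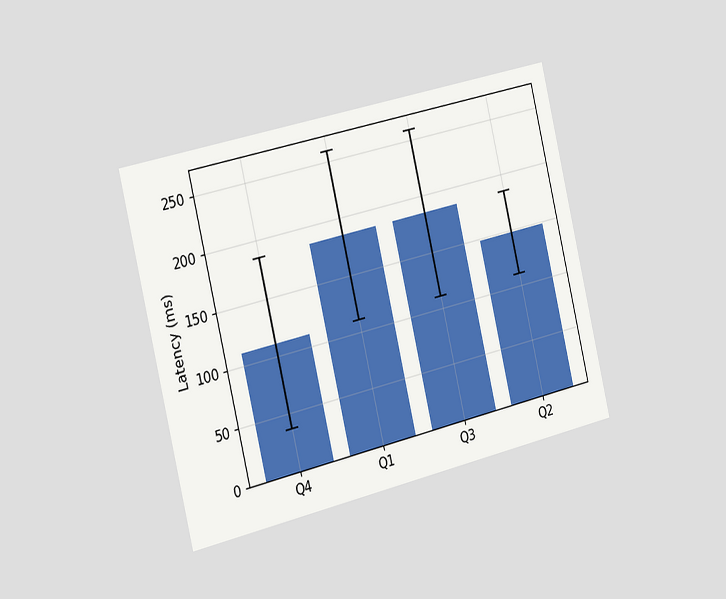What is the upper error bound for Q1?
The chart is tilted about 13° counter-clockwise and viewed slightly from the left. The Q1 bar's upper whisker reaches 259ms.

259ms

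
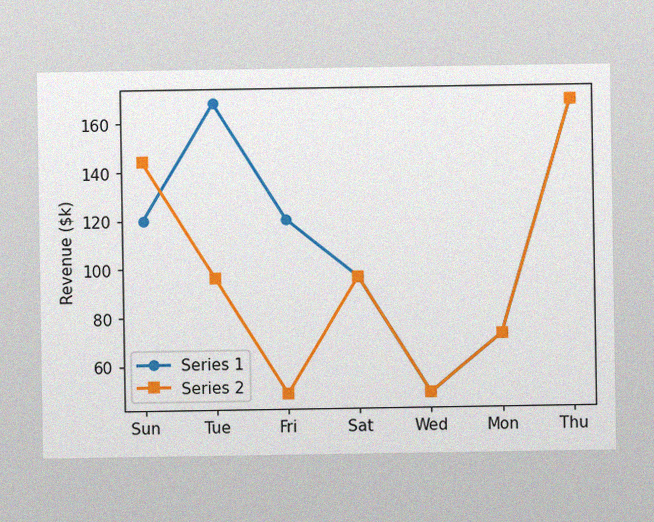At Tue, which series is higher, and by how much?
Series 1, by $72k

The image has some photo noise and uneven lighting. At Tue, Series 1 sits above the other line by $72k.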